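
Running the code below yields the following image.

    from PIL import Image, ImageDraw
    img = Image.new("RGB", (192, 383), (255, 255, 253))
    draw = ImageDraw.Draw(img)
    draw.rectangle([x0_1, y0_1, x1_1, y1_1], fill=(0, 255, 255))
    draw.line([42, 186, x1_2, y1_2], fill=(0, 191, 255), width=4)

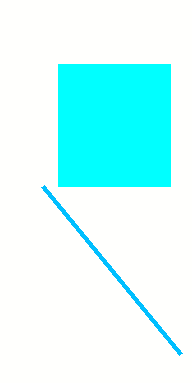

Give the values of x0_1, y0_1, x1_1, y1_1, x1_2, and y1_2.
x0_1 = 58
y0_1 = 64
x1_1 = 170
y1_1 = 186
x1_2 = 180
y1_2 = 354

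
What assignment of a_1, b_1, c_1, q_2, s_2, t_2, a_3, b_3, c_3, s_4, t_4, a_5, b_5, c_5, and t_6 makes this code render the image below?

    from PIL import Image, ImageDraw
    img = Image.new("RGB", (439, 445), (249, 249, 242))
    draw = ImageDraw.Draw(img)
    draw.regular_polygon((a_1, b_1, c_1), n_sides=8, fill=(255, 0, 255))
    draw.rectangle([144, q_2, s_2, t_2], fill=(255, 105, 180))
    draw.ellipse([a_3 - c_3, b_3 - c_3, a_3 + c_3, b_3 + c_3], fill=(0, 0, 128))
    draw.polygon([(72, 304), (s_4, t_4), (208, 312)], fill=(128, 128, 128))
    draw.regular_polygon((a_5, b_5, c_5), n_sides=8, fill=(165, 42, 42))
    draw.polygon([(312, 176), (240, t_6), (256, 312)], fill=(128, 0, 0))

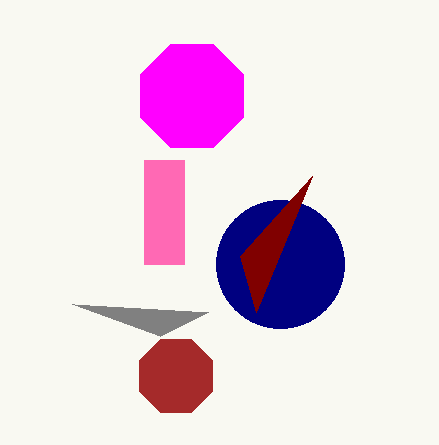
a_1 = 192
b_1 = 96
c_1 = 56
q_2 = 160
s_2 = 184
t_2 = 264
a_3 = 280
b_3 = 264
c_3 = 64
s_4 = 160
t_4 = 336
a_5 = 176
b_5 = 376
c_5 = 40
t_6 = 256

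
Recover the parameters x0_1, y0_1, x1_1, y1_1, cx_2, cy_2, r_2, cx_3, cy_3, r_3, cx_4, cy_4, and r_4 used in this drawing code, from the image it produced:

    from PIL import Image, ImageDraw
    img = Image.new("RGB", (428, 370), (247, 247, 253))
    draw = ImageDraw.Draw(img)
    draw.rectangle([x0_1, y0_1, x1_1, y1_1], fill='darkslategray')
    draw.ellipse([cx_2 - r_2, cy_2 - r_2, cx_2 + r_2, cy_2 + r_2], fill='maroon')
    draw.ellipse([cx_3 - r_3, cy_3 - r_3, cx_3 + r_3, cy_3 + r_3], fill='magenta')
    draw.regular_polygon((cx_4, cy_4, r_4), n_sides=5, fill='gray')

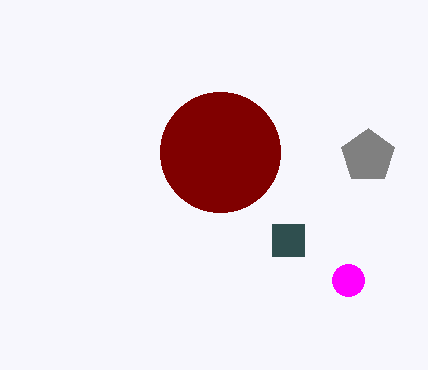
x0_1 = 272; y0_1 = 224; x1_1 = 304; y1_1 = 256; cx_2 = 220; cy_2 = 152; r_2 = 60; cx_3 = 348; cy_3 = 280; r_3 = 16; cx_4 = 368; cy_4 = 156; r_4 = 28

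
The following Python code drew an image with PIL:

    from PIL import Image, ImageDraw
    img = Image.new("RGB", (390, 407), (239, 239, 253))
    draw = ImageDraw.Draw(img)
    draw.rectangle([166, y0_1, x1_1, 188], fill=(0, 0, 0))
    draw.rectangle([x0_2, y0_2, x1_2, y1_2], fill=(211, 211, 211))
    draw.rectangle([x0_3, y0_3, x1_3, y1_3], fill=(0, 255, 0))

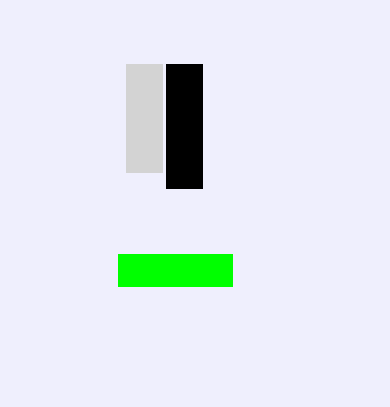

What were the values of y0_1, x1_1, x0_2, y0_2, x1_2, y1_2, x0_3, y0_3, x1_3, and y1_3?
y0_1 = 64; x1_1 = 202; x0_2 = 126; y0_2 = 64; x1_2 = 162; y1_2 = 172; x0_3 = 118; y0_3 = 254; x1_3 = 232; y1_3 = 286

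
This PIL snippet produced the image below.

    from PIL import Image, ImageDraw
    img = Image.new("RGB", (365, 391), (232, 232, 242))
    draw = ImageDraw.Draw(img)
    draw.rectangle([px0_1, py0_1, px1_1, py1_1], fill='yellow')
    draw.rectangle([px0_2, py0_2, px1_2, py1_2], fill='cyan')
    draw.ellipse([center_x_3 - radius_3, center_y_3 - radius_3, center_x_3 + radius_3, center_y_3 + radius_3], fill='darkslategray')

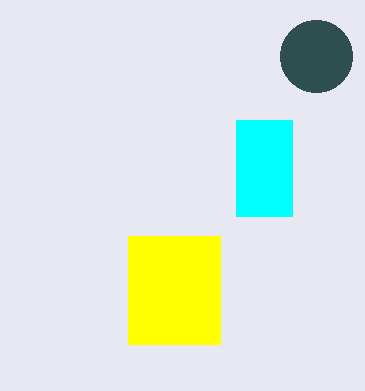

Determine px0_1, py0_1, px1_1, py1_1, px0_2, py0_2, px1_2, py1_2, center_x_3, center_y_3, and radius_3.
px0_1 = 128; py0_1 = 236; px1_1 = 220; py1_1 = 344; px0_2 = 236; py0_2 = 120; px1_2 = 292; py1_2 = 216; center_x_3 = 316; center_y_3 = 56; radius_3 = 36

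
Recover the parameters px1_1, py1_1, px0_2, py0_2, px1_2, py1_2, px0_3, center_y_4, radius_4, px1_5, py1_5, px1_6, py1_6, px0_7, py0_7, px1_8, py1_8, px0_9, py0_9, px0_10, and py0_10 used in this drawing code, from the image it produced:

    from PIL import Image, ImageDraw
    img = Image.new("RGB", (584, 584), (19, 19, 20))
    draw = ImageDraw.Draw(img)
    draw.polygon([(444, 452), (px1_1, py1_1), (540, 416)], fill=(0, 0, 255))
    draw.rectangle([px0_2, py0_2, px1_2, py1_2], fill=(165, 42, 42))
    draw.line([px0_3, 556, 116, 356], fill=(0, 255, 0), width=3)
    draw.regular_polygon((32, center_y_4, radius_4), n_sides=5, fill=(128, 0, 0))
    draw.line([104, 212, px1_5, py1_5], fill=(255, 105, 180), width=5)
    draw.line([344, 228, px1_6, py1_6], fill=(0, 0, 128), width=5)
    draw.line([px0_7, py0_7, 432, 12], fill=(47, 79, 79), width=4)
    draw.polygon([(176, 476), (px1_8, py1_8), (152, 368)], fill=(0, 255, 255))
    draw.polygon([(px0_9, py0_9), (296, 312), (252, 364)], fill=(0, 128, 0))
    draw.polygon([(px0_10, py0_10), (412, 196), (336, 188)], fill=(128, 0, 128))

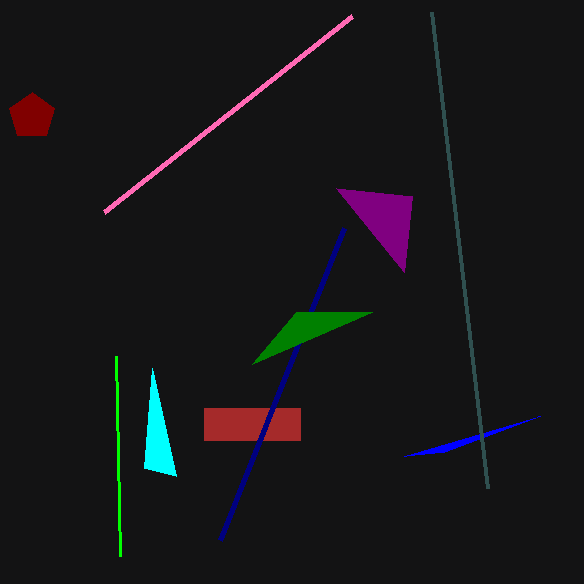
px1_1 = 404, py1_1 = 456, px0_2 = 204, py0_2 = 408, px1_2 = 300, py1_2 = 440, px0_3 = 120, center_y_4 = 116, radius_4 = 24, px1_5 = 352, py1_5 = 16, px1_6 = 220, py1_6 = 540, px0_7 = 488, py0_7 = 488, px1_8 = 144, py1_8 = 468, px0_9 = 372, py0_9 = 312, px0_10 = 404, py0_10 = 272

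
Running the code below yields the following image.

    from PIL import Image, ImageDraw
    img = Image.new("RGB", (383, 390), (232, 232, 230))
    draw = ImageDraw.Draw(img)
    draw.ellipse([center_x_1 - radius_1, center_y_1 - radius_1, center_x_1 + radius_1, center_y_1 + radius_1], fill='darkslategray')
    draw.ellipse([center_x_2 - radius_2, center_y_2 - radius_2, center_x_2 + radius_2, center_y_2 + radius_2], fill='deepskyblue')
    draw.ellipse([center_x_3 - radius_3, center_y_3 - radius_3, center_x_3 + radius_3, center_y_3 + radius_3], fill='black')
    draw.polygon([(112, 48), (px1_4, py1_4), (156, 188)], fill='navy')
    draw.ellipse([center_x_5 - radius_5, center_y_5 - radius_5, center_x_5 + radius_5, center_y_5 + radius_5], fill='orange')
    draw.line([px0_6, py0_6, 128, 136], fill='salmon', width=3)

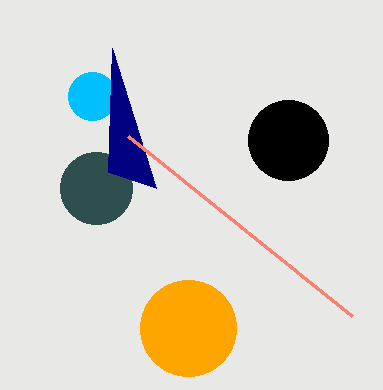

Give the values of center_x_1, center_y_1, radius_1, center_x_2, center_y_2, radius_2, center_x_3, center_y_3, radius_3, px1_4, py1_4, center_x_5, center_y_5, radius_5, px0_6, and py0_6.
center_x_1 = 96; center_y_1 = 188; radius_1 = 36; center_x_2 = 92; center_y_2 = 96; radius_2 = 24; center_x_3 = 288; center_y_3 = 140; radius_3 = 40; px1_4 = 108; py1_4 = 172; center_x_5 = 188; center_y_5 = 328; radius_5 = 48; px0_6 = 352; py0_6 = 316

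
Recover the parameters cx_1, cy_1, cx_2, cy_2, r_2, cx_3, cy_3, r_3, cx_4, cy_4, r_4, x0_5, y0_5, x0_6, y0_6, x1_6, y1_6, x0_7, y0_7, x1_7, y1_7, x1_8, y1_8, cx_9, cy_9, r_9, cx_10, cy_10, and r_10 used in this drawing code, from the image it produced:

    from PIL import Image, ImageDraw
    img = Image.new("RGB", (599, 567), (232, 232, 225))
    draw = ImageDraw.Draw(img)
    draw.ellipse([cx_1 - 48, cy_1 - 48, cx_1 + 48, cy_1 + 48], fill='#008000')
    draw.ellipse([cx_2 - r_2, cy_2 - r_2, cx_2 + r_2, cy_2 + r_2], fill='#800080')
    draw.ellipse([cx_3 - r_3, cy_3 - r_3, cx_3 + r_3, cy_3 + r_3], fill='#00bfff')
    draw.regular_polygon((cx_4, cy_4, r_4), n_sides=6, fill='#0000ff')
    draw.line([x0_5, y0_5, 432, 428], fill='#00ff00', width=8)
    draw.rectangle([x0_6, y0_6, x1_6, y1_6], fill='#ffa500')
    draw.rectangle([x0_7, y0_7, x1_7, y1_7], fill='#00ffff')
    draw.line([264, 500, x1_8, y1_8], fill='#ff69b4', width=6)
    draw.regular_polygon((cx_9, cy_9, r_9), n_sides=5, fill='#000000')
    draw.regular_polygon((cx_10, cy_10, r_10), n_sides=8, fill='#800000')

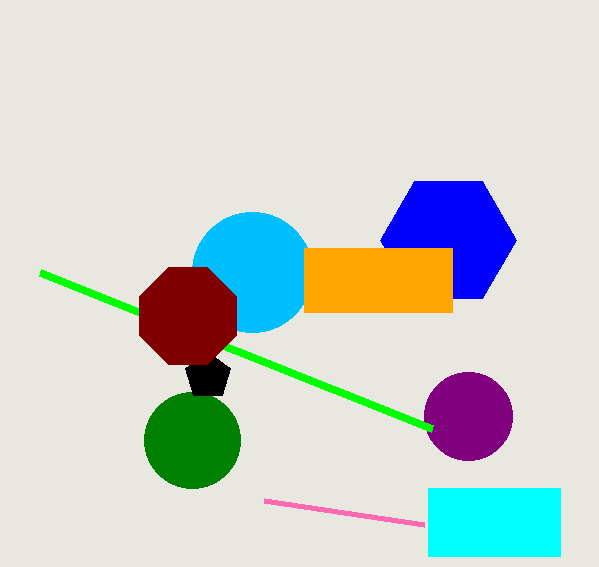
cx_1 = 192; cy_1 = 440; cx_2 = 468; cy_2 = 416; r_2 = 44; cx_3 = 252; cy_3 = 272; r_3 = 60; cx_4 = 448; cy_4 = 240; r_4 = 68; x0_5 = 40; y0_5 = 272; x0_6 = 304; y0_6 = 248; x1_6 = 452; y1_6 = 312; x0_7 = 428; y0_7 = 488; x1_7 = 560; y1_7 = 556; x1_8 = 424; y1_8 = 524; cx_9 = 208; cy_9 = 376; r_9 = 24; cx_10 = 188; cy_10 = 316; r_10 = 52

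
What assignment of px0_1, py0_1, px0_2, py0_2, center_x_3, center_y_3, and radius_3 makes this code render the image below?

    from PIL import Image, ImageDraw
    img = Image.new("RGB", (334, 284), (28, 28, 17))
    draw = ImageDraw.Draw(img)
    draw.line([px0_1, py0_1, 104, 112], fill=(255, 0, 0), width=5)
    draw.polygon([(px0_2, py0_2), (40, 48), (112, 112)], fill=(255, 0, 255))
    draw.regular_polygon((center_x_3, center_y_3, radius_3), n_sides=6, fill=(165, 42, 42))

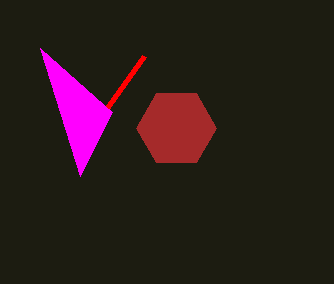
px0_1 = 144; py0_1 = 56; px0_2 = 80; py0_2 = 176; center_x_3 = 176; center_y_3 = 128; radius_3 = 40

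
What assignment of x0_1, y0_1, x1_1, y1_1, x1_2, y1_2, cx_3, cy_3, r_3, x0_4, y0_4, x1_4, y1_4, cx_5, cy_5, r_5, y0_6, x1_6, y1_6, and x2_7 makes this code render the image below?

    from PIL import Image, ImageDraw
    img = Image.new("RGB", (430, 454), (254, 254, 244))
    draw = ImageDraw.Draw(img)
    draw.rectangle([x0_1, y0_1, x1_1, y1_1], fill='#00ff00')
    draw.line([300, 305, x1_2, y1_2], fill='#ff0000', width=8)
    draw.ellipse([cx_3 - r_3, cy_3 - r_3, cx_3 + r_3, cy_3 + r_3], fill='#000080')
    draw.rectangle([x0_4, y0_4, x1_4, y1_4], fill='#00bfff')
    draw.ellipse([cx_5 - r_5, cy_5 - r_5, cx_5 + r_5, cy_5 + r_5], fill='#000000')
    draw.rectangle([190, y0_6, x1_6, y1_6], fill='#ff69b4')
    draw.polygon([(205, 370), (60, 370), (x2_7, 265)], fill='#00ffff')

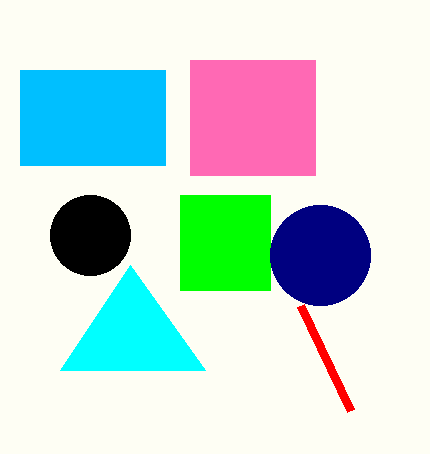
x0_1 = 180
y0_1 = 195
x1_1 = 270
y1_1 = 290
x1_2 = 350
y1_2 = 410
cx_3 = 320
cy_3 = 255
r_3 = 50
x0_4 = 20
y0_4 = 70
x1_4 = 165
y1_4 = 165
cx_5 = 90
cy_5 = 235
r_5 = 40
y0_6 = 60
x1_6 = 315
y1_6 = 175
x2_7 = 130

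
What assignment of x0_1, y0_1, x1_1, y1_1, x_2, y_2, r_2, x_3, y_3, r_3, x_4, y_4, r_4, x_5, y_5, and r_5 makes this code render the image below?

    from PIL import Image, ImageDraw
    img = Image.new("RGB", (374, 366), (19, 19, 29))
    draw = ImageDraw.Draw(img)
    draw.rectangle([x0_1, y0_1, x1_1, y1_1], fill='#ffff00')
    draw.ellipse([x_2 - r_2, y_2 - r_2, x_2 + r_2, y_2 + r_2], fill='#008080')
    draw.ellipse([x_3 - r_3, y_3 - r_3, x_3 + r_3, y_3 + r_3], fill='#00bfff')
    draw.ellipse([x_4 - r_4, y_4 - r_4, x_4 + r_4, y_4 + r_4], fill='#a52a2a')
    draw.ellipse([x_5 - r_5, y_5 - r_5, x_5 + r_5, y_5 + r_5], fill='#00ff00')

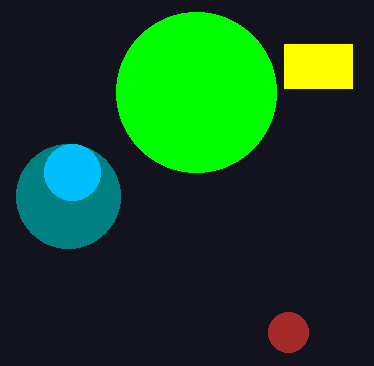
x0_1 = 284, y0_1 = 44, x1_1 = 352, y1_1 = 88, x_2 = 68, y_2 = 196, r_2 = 52, x_3 = 72, y_3 = 172, r_3 = 28, x_4 = 288, y_4 = 332, r_4 = 20, x_5 = 196, y_5 = 92, r_5 = 80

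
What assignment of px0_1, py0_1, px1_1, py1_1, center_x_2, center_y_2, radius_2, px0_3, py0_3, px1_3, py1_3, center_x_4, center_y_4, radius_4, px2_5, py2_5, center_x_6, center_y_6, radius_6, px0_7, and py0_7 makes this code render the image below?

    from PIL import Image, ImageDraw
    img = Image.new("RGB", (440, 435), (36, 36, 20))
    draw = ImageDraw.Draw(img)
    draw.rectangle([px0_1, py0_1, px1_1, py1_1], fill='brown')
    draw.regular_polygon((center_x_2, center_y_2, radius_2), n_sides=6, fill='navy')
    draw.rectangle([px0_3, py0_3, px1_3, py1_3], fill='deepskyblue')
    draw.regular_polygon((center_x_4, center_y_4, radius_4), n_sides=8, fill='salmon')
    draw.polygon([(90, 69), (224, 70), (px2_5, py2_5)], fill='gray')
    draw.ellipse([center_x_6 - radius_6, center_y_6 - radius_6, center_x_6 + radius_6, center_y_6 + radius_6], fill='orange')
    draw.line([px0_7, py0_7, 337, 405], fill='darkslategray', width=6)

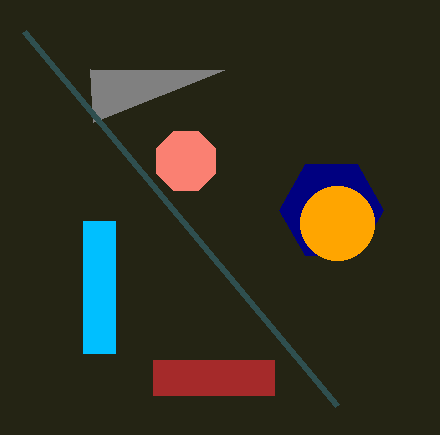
px0_1 = 153, py0_1 = 360, px1_1 = 274, py1_1 = 395, center_x_2 = 331, center_y_2 = 210, radius_2 = 52, px0_3 = 83, py0_3 = 221, px1_3 = 115, py1_3 = 353, center_x_4 = 186, center_y_4 = 161, radius_4 = 32, px2_5 = 93, py2_5 = 122, center_x_6 = 337, center_y_6 = 223, radius_6 = 37, px0_7 = 24, py0_7 = 31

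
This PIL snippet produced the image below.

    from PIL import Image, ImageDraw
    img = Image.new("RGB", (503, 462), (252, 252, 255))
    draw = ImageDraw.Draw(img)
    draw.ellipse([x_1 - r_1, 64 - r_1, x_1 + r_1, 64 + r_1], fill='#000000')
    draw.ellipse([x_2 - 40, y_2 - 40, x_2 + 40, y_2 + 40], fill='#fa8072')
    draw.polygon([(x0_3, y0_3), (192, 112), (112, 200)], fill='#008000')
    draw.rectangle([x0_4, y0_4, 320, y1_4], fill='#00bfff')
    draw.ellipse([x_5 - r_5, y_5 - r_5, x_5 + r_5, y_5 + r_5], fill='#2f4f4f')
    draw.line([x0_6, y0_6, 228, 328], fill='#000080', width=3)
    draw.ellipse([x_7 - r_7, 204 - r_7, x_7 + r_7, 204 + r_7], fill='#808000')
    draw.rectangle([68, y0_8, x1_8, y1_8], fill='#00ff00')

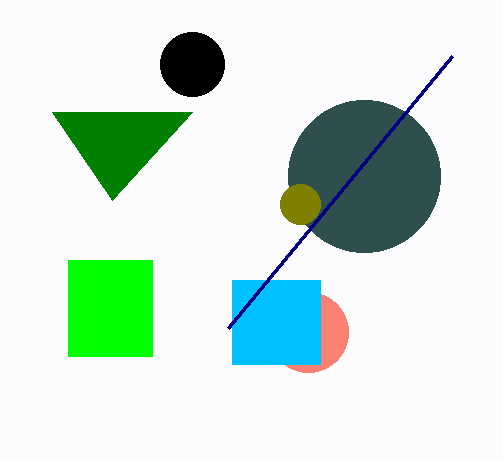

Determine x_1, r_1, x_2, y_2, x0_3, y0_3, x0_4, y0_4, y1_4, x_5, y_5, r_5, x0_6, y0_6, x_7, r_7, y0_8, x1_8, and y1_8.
x_1 = 192, r_1 = 32, x_2 = 308, y_2 = 332, x0_3 = 52, y0_3 = 112, x0_4 = 232, y0_4 = 280, y1_4 = 364, x_5 = 364, y_5 = 176, r_5 = 76, x0_6 = 452, y0_6 = 56, x_7 = 300, r_7 = 20, y0_8 = 260, x1_8 = 152, y1_8 = 356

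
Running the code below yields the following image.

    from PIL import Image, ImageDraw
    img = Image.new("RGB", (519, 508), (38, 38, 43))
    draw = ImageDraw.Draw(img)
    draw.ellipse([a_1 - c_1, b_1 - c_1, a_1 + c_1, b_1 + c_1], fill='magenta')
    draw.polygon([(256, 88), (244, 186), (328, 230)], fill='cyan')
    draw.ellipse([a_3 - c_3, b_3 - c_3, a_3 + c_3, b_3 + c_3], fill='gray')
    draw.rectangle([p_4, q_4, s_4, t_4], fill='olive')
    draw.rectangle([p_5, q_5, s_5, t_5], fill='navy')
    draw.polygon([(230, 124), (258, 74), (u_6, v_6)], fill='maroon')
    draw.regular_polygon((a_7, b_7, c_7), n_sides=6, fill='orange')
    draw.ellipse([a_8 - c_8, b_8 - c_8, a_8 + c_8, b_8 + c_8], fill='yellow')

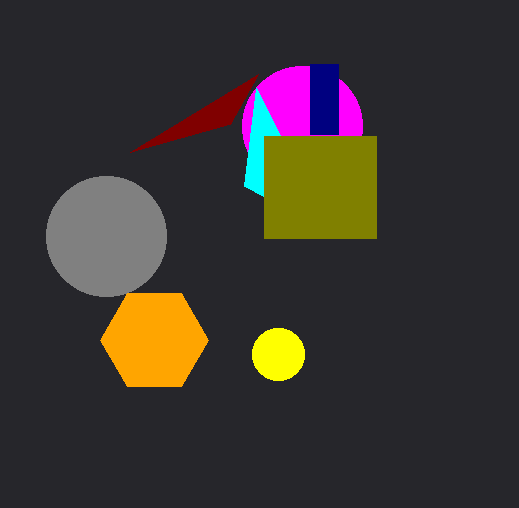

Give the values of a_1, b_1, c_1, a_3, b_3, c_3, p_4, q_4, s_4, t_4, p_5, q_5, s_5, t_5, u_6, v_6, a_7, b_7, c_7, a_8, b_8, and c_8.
a_1 = 302; b_1 = 126; c_1 = 60; a_3 = 106; b_3 = 236; c_3 = 60; p_4 = 264; q_4 = 136; s_4 = 376; t_4 = 238; p_5 = 310; q_5 = 64; s_5 = 338; t_5 = 134; u_6 = 130; v_6 = 152; a_7 = 154; b_7 = 340; c_7 = 54; a_8 = 278; b_8 = 354; c_8 = 26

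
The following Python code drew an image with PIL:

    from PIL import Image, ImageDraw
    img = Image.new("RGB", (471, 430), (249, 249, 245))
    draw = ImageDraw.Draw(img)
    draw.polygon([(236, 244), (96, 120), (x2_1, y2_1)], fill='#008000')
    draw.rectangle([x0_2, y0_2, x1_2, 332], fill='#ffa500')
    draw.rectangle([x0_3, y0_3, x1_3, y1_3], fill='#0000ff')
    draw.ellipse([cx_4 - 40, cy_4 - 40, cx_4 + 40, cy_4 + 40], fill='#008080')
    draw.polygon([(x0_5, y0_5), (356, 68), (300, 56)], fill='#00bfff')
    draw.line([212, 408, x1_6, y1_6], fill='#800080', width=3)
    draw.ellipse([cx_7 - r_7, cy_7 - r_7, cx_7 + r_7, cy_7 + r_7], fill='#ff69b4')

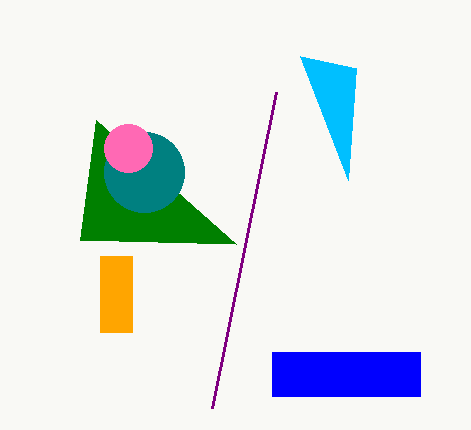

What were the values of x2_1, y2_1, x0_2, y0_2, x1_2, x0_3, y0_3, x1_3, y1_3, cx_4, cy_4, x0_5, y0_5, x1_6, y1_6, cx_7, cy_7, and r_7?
x2_1 = 80
y2_1 = 240
x0_2 = 100
y0_2 = 256
x1_2 = 132
x0_3 = 272
y0_3 = 352
x1_3 = 420
y1_3 = 396
cx_4 = 144
cy_4 = 172
x0_5 = 348
y0_5 = 180
x1_6 = 276
y1_6 = 92
cx_7 = 128
cy_7 = 148
r_7 = 24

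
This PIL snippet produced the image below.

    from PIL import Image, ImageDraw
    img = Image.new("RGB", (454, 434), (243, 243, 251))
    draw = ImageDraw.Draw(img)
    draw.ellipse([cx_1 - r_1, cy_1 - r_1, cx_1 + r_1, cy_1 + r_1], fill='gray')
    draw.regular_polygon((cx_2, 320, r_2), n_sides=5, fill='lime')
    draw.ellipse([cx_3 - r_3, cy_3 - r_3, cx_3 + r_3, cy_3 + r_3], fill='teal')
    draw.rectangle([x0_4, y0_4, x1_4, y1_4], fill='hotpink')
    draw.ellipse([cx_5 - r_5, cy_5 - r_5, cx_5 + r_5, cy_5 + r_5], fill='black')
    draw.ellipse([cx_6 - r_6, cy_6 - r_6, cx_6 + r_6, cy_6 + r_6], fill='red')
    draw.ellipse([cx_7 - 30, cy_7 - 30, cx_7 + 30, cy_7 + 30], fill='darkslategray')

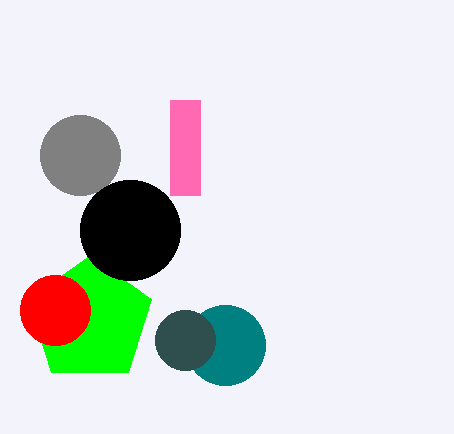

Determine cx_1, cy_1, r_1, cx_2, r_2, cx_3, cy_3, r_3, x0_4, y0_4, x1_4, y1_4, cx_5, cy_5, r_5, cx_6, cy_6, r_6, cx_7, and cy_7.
cx_1 = 80; cy_1 = 155; r_1 = 40; cx_2 = 90; r_2 = 65; cx_3 = 225; cy_3 = 345; r_3 = 40; x0_4 = 170; y0_4 = 100; x1_4 = 200; y1_4 = 195; cx_5 = 130; cy_5 = 230; r_5 = 50; cx_6 = 55; cy_6 = 310; r_6 = 35; cx_7 = 185; cy_7 = 340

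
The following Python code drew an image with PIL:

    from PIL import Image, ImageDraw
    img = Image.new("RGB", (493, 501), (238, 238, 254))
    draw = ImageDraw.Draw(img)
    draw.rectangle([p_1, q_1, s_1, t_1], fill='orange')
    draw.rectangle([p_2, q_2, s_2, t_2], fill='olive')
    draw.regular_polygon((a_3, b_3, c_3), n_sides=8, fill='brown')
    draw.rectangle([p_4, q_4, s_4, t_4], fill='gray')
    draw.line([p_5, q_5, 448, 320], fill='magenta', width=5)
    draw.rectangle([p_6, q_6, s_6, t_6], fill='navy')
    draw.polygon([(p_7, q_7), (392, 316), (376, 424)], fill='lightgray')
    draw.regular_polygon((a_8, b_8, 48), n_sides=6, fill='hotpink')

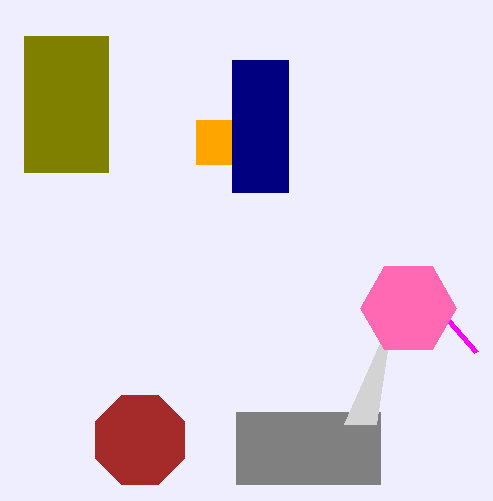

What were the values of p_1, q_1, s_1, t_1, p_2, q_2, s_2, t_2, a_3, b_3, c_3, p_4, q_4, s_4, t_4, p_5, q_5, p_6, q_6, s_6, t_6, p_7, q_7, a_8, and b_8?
p_1 = 196
q_1 = 120
s_1 = 232
t_1 = 164
p_2 = 24
q_2 = 36
s_2 = 108
t_2 = 172
a_3 = 140
b_3 = 440
c_3 = 48
p_4 = 236
q_4 = 412
s_4 = 380
t_4 = 484
p_5 = 476
q_5 = 352
p_6 = 232
q_6 = 60
s_6 = 288
t_6 = 192
p_7 = 344
q_7 = 424
a_8 = 408
b_8 = 308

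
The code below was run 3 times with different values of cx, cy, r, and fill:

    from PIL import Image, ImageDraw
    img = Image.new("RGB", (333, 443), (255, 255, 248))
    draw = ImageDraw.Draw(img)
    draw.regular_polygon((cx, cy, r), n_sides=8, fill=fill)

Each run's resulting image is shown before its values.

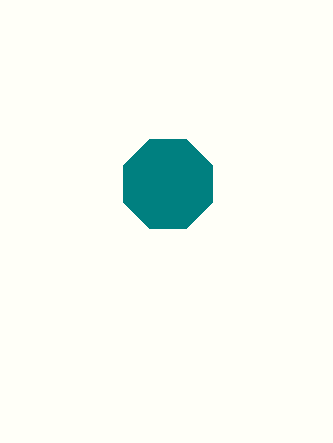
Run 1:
cx = 168
cy = 184
r = 48
fill = 'teal'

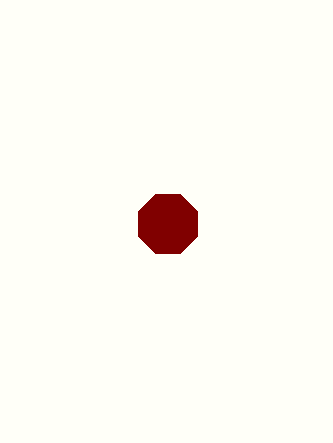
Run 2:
cx = 168, cy = 224, r = 32, fill = 'maroon'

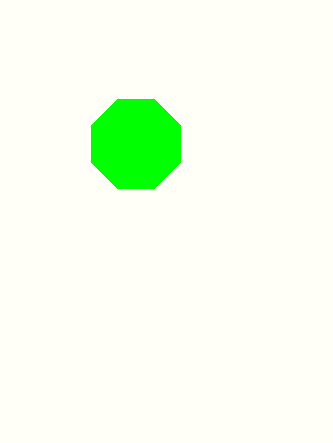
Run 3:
cx = 136; cy = 144; r = 48; fill = 'lime'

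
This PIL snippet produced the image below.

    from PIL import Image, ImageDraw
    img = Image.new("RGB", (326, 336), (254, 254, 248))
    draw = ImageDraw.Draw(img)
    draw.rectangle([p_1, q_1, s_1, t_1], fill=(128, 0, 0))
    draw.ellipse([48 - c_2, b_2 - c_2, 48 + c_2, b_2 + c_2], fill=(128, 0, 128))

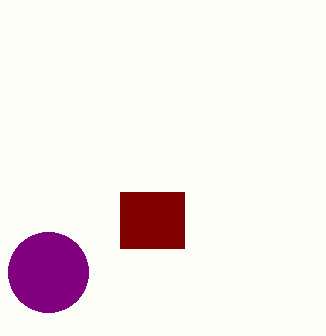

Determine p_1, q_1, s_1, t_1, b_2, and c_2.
p_1 = 120
q_1 = 192
s_1 = 184
t_1 = 248
b_2 = 272
c_2 = 40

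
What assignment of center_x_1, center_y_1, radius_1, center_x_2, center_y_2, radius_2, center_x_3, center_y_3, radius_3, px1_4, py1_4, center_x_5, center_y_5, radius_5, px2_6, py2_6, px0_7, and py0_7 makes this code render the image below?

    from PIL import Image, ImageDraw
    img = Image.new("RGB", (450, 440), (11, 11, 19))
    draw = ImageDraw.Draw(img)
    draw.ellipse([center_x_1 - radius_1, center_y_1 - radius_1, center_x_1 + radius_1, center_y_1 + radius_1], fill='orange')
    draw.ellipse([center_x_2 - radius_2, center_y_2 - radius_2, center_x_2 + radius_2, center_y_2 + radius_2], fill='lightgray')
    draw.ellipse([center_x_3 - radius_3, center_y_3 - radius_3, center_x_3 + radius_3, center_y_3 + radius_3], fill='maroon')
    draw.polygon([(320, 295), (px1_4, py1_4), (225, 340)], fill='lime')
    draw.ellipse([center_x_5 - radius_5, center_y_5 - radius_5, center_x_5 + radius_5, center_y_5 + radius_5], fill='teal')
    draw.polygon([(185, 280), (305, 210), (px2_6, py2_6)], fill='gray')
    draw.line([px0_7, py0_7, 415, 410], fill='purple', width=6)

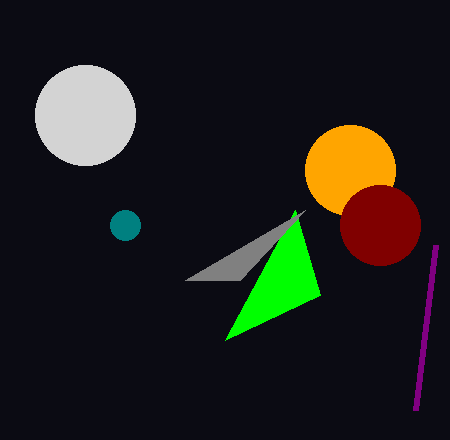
center_x_1 = 350
center_y_1 = 170
radius_1 = 45
center_x_2 = 85
center_y_2 = 115
radius_2 = 50
center_x_3 = 380
center_y_3 = 225
radius_3 = 40
px1_4 = 295
py1_4 = 210
center_x_5 = 125
center_y_5 = 225
radius_5 = 15
px2_6 = 240
py2_6 = 280
px0_7 = 435
py0_7 = 245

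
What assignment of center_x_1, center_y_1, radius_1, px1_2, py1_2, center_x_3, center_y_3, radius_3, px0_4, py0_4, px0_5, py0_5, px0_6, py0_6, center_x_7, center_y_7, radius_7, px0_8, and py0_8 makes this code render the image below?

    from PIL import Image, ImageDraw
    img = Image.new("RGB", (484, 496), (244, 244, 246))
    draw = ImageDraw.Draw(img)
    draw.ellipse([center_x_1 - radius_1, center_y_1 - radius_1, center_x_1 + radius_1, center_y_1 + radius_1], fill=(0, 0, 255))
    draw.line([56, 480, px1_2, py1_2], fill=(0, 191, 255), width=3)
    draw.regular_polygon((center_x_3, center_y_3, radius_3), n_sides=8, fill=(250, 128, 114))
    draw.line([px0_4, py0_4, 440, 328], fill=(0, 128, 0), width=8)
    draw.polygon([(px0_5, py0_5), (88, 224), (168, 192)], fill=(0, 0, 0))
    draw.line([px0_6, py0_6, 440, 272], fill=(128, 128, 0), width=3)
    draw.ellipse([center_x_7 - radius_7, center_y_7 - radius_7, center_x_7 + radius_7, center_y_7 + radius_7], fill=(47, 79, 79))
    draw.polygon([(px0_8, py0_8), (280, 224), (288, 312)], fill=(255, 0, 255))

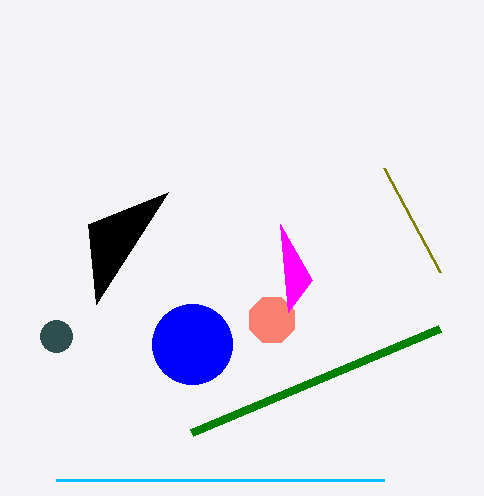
center_x_1 = 192, center_y_1 = 344, radius_1 = 40, px1_2 = 384, py1_2 = 480, center_x_3 = 272, center_y_3 = 320, radius_3 = 24, px0_4 = 192, py0_4 = 432, px0_5 = 96, py0_5 = 304, px0_6 = 384, py0_6 = 168, center_x_7 = 56, center_y_7 = 336, radius_7 = 16, px0_8 = 312, py0_8 = 280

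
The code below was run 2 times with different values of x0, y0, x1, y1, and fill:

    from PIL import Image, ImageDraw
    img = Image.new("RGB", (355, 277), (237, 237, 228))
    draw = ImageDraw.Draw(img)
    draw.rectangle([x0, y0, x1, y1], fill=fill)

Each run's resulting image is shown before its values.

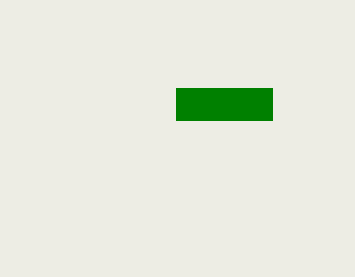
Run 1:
x0 = 176; y0 = 88; x1 = 272; y1 = 120; fill = 'green'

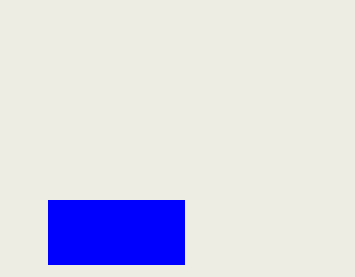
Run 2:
x0 = 48
y0 = 200
x1 = 184
y1 = 264
fill = 'blue'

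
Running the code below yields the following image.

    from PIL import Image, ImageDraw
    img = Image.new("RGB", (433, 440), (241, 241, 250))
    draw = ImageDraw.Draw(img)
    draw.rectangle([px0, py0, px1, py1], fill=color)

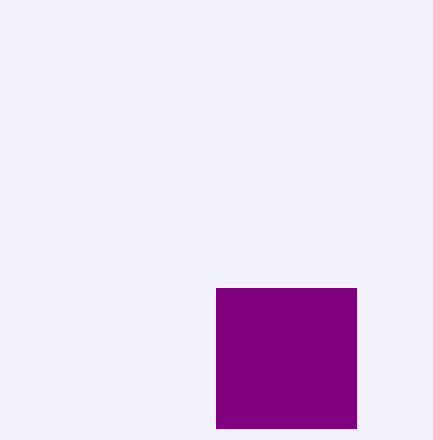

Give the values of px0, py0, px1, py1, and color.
px0 = 216; py0 = 288; px1 = 356; py1 = 428; color = 'purple'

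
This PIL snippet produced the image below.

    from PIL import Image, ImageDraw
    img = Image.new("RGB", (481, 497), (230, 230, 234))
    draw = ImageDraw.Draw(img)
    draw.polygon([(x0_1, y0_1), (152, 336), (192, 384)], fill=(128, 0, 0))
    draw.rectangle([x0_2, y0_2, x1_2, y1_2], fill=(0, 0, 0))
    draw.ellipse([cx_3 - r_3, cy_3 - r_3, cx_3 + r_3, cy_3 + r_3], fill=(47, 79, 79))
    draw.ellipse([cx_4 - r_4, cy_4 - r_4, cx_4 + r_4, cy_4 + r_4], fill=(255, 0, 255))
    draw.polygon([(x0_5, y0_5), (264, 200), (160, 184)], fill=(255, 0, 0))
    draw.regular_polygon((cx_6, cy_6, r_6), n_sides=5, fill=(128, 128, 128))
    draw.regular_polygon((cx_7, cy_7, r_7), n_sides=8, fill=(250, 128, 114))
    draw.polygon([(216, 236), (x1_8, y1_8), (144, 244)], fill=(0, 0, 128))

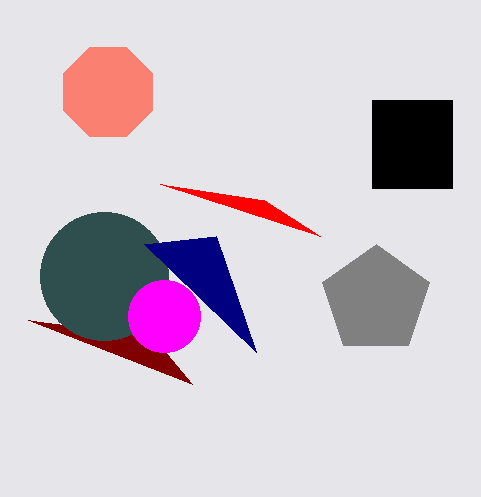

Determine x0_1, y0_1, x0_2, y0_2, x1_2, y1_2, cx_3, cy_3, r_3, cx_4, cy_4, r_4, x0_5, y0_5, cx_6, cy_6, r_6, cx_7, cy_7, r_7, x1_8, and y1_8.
x0_1 = 28, y0_1 = 320, x0_2 = 372, y0_2 = 100, x1_2 = 452, y1_2 = 188, cx_3 = 104, cy_3 = 276, r_3 = 64, cx_4 = 164, cy_4 = 316, r_4 = 36, x0_5 = 320, y0_5 = 236, cx_6 = 376, cy_6 = 300, r_6 = 56, cx_7 = 108, cy_7 = 92, r_7 = 48, x1_8 = 256, y1_8 = 352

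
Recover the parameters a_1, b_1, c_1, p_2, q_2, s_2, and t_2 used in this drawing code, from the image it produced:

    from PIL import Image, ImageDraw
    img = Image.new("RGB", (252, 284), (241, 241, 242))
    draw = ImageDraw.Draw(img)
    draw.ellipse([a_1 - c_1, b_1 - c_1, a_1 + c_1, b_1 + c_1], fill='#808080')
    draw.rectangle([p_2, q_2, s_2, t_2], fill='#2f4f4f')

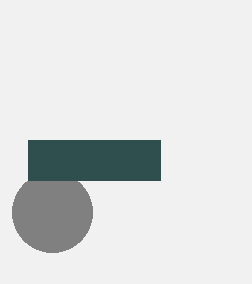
a_1 = 52, b_1 = 212, c_1 = 40, p_2 = 28, q_2 = 140, s_2 = 160, t_2 = 180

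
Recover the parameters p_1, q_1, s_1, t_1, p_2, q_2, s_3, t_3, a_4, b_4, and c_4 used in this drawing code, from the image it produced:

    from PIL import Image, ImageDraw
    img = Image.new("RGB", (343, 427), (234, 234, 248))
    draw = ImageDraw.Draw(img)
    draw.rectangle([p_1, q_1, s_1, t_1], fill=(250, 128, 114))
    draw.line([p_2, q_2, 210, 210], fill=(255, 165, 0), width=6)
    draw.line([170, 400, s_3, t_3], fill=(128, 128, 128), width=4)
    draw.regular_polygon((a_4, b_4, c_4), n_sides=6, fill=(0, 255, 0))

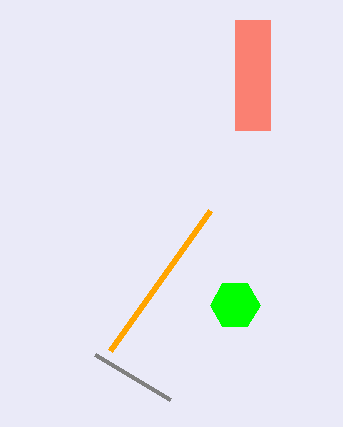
p_1 = 235; q_1 = 20; s_1 = 270; t_1 = 130; p_2 = 110; q_2 = 350; s_3 = 95; t_3 = 355; a_4 = 235; b_4 = 305; c_4 = 25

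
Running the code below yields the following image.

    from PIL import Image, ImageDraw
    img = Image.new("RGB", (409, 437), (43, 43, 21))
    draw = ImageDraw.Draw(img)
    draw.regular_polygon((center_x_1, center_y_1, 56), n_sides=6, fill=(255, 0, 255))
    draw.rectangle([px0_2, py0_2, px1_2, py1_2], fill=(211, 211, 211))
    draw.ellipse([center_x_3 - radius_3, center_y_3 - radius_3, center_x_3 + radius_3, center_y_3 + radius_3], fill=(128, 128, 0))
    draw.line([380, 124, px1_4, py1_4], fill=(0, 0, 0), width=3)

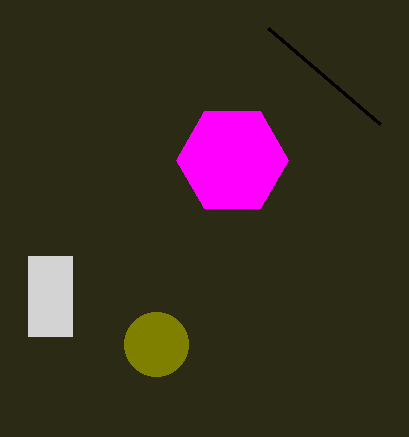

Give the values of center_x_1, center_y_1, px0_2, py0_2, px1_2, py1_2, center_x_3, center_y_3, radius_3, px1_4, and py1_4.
center_x_1 = 232; center_y_1 = 160; px0_2 = 28; py0_2 = 256; px1_2 = 72; py1_2 = 336; center_x_3 = 156; center_y_3 = 344; radius_3 = 32; px1_4 = 268; py1_4 = 28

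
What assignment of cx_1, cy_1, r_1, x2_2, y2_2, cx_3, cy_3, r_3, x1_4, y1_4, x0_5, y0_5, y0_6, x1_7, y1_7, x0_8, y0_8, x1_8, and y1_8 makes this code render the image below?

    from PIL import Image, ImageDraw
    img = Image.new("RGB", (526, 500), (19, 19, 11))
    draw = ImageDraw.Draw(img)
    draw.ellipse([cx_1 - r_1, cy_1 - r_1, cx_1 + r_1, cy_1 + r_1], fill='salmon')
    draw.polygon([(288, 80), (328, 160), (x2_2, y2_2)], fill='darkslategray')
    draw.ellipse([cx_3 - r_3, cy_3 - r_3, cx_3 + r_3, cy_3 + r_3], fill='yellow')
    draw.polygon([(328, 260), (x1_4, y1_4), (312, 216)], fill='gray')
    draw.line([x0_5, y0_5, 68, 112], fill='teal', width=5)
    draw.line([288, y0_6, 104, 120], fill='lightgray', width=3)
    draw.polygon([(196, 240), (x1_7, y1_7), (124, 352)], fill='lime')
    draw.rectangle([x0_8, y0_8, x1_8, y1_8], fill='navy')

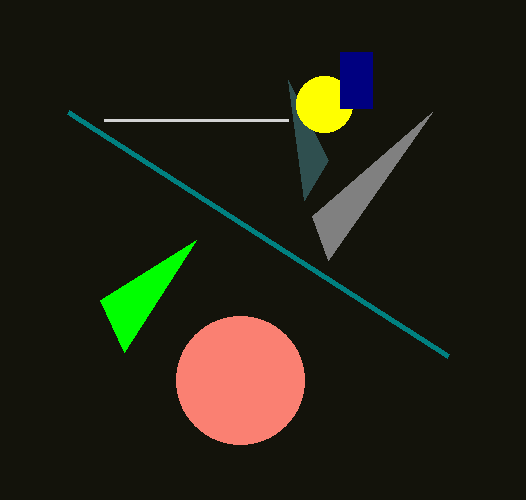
cx_1 = 240
cy_1 = 380
r_1 = 64
x2_2 = 304
y2_2 = 200
cx_3 = 324
cy_3 = 104
r_3 = 28
x1_4 = 432
y1_4 = 112
x0_5 = 448
y0_5 = 356
y0_6 = 120
x1_7 = 100
y1_7 = 300
x0_8 = 340
y0_8 = 52
x1_8 = 372
y1_8 = 108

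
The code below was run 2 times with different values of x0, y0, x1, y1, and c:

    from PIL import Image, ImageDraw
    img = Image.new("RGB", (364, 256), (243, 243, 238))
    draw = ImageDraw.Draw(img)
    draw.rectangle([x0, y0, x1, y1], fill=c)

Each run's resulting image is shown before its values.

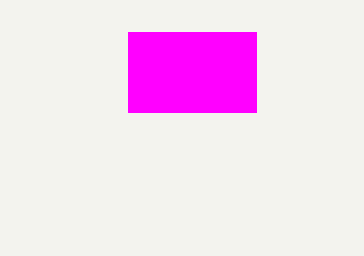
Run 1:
x0 = 128
y0 = 32
x1 = 256
y1 = 112
c = 'magenta'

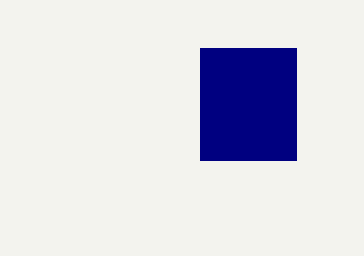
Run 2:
x0 = 200
y0 = 48
x1 = 296
y1 = 160
c = 'navy'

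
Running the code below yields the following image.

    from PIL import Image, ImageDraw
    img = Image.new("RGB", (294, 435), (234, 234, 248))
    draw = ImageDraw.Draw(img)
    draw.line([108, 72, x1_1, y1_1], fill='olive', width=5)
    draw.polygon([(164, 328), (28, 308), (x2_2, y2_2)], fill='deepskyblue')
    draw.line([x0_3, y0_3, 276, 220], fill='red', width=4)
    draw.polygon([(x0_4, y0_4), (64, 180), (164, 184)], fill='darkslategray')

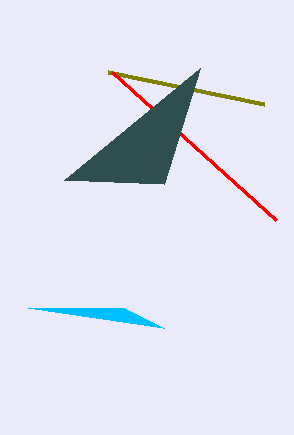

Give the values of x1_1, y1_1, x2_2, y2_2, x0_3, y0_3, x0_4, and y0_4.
x1_1 = 264, y1_1 = 104, x2_2 = 124, y2_2 = 308, x0_3 = 112, y0_3 = 72, x0_4 = 200, y0_4 = 68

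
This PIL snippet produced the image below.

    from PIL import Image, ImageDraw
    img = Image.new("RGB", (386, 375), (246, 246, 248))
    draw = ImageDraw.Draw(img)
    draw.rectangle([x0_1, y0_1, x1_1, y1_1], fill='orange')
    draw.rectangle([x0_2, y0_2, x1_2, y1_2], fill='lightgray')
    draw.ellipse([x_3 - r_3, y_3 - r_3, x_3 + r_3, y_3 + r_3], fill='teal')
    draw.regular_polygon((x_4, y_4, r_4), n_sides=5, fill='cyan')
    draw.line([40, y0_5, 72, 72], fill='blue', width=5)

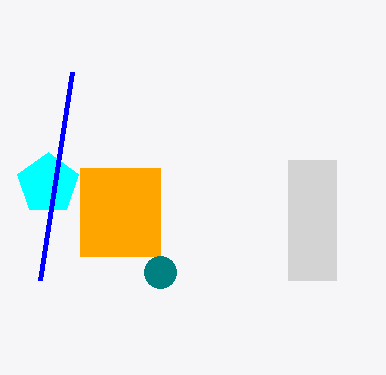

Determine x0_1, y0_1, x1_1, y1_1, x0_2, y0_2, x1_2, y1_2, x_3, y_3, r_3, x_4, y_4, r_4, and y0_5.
x0_1 = 80; y0_1 = 168; x1_1 = 160; y1_1 = 256; x0_2 = 288; y0_2 = 160; x1_2 = 336; y1_2 = 280; x_3 = 160; y_3 = 272; r_3 = 16; x_4 = 48; y_4 = 184; r_4 = 32; y0_5 = 280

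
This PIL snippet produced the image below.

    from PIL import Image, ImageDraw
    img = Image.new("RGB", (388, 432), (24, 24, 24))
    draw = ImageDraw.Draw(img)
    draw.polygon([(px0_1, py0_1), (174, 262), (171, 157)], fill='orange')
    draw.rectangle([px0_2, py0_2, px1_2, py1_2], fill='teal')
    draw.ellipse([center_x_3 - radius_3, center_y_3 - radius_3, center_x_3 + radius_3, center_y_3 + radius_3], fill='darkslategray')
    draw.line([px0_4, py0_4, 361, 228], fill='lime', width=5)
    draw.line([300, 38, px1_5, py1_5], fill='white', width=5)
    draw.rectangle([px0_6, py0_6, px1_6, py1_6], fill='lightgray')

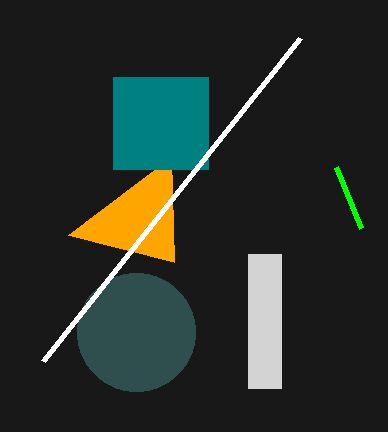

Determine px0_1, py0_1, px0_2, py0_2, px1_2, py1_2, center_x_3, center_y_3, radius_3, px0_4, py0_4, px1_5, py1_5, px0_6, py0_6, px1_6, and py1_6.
px0_1 = 68, py0_1 = 235, px0_2 = 113, py0_2 = 77, px1_2 = 208, py1_2 = 169, center_x_3 = 136, center_y_3 = 332, radius_3 = 59, px0_4 = 336, py0_4 = 167, px1_5 = 43, py1_5 = 361, px0_6 = 248, py0_6 = 254, px1_6 = 281, py1_6 = 388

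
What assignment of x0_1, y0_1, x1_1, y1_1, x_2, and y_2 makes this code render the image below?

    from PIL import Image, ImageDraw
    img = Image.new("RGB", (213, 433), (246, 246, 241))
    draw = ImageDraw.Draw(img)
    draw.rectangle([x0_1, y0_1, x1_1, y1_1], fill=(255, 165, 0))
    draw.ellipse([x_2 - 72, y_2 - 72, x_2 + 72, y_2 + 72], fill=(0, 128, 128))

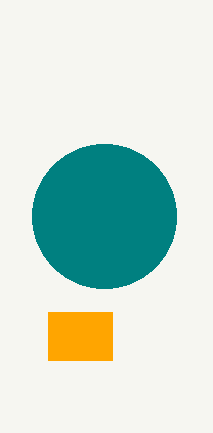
x0_1 = 48, y0_1 = 312, x1_1 = 112, y1_1 = 360, x_2 = 104, y_2 = 216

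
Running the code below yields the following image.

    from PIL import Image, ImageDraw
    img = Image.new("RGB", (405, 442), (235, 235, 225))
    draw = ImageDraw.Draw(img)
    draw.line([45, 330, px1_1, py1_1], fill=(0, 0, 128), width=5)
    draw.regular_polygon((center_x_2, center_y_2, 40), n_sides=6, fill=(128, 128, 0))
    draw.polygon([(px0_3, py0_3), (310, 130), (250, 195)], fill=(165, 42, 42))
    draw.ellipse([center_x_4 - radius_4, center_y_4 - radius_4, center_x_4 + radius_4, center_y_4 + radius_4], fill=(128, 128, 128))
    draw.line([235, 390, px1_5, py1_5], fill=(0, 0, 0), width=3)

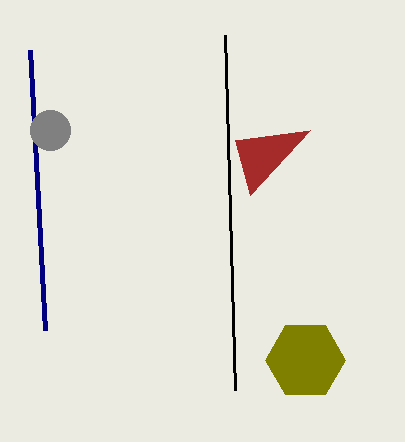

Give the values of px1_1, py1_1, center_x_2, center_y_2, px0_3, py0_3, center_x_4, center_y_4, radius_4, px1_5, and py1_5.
px1_1 = 30, py1_1 = 50, center_x_2 = 305, center_y_2 = 360, px0_3 = 235, py0_3 = 140, center_x_4 = 50, center_y_4 = 130, radius_4 = 20, px1_5 = 225, py1_5 = 35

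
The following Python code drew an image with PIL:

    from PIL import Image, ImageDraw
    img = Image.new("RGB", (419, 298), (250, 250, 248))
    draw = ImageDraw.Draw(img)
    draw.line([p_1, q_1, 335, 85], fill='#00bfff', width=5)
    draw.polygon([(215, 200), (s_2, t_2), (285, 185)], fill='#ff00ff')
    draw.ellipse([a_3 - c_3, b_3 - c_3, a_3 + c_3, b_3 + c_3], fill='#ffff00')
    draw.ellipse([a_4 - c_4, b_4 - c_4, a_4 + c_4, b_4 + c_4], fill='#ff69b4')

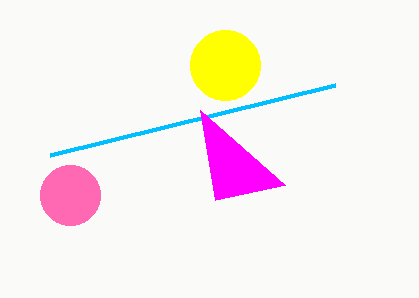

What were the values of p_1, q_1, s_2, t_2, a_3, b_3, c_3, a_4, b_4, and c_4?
p_1 = 50; q_1 = 155; s_2 = 200; t_2 = 110; a_3 = 225; b_3 = 65; c_3 = 35; a_4 = 70; b_4 = 195; c_4 = 30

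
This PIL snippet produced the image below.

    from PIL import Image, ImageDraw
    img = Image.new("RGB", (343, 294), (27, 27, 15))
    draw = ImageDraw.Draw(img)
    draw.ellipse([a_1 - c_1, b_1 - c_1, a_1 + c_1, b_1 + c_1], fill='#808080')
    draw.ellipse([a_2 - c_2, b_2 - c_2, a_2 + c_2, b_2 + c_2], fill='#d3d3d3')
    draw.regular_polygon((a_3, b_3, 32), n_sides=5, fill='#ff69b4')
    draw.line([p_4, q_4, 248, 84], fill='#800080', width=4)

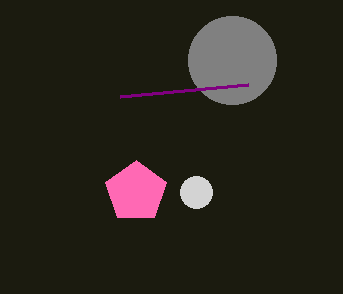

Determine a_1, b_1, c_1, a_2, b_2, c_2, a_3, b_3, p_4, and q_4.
a_1 = 232, b_1 = 60, c_1 = 44, a_2 = 196, b_2 = 192, c_2 = 16, a_3 = 136, b_3 = 192, p_4 = 120, q_4 = 96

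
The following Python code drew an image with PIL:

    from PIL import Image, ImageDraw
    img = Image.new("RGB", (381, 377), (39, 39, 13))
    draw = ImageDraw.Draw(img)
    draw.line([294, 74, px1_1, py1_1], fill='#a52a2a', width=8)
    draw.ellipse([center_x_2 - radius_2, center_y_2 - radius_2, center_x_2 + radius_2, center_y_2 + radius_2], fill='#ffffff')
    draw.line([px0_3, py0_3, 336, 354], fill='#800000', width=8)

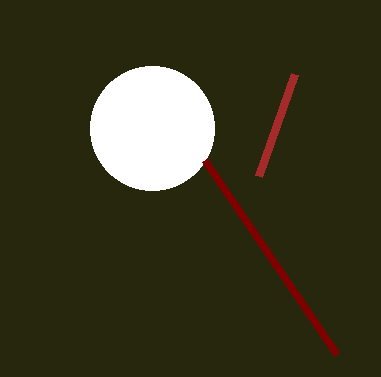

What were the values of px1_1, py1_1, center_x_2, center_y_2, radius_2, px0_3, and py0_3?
px1_1 = 258; py1_1 = 176; center_x_2 = 152; center_y_2 = 128; radius_2 = 62; px0_3 = 204; py0_3 = 160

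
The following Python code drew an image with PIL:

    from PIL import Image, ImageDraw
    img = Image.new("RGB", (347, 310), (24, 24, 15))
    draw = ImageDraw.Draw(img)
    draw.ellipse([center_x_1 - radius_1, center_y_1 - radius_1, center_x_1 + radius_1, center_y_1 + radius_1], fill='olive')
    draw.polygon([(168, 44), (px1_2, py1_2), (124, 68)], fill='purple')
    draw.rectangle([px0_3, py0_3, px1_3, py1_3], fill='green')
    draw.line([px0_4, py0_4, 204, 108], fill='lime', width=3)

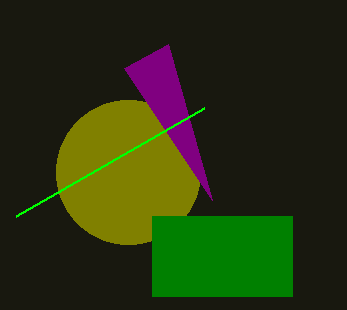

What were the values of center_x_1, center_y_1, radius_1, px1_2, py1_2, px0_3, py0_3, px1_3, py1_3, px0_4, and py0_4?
center_x_1 = 128
center_y_1 = 172
radius_1 = 72
px1_2 = 212
py1_2 = 200
px0_3 = 152
py0_3 = 216
px1_3 = 292
py1_3 = 296
px0_4 = 16
py0_4 = 216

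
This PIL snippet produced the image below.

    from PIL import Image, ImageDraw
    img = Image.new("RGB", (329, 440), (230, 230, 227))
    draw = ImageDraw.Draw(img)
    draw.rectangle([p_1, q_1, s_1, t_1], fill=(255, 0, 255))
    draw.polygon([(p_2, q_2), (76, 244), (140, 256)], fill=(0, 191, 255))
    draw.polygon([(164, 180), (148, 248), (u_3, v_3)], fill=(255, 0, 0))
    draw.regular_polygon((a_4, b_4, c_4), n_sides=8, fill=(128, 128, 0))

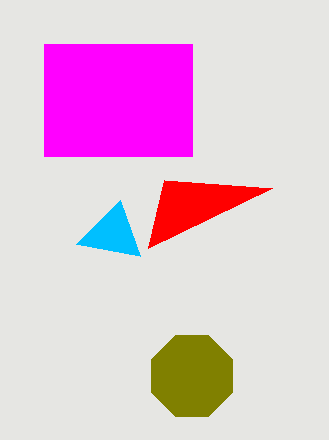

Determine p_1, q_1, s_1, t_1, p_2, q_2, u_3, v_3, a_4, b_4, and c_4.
p_1 = 44, q_1 = 44, s_1 = 192, t_1 = 156, p_2 = 120, q_2 = 200, u_3 = 272, v_3 = 188, a_4 = 192, b_4 = 376, c_4 = 44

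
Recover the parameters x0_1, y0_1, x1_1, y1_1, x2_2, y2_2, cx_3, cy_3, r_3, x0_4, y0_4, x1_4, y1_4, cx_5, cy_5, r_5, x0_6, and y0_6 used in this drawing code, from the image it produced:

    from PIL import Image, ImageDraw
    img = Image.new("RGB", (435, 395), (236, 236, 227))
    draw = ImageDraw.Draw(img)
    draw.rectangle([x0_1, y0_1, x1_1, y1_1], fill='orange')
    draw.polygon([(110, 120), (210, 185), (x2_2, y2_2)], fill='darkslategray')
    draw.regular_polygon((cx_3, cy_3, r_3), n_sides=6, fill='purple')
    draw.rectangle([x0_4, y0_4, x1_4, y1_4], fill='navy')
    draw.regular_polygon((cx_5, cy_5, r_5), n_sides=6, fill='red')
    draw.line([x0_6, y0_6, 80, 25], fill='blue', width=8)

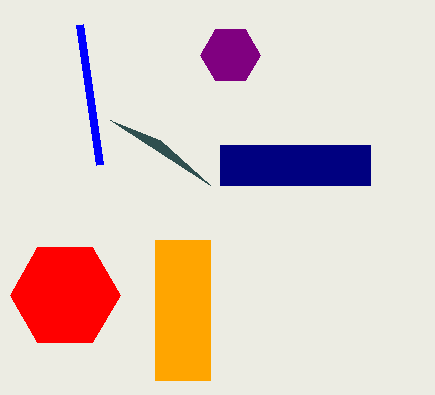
x0_1 = 155
y0_1 = 240
x1_1 = 210
y1_1 = 380
x2_2 = 160
y2_2 = 140
cx_3 = 230
cy_3 = 55
r_3 = 30
x0_4 = 220
y0_4 = 145
x1_4 = 370
y1_4 = 185
cx_5 = 65
cy_5 = 295
r_5 = 55
x0_6 = 100
y0_6 = 165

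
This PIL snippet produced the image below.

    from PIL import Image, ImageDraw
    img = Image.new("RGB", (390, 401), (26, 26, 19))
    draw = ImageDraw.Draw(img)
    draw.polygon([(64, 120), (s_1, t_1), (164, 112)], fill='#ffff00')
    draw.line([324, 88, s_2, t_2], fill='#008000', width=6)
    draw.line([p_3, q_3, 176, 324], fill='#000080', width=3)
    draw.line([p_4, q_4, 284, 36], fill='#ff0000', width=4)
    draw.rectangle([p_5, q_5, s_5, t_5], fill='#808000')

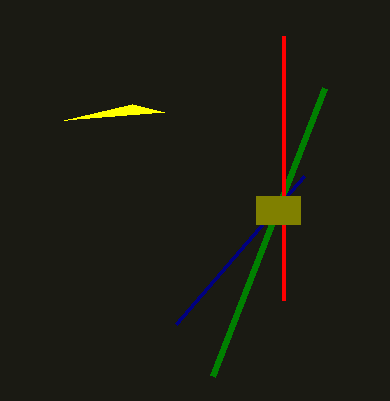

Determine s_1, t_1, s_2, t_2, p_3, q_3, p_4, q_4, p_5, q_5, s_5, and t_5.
s_1 = 132
t_1 = 104
s_2 = 212
t_2 = 376
p_3 = 304
q_3 = 176
p_4 = 284
q_4 = 300
p_5 = 256
q_5 = 196
s_5 = 300
t_5 = 224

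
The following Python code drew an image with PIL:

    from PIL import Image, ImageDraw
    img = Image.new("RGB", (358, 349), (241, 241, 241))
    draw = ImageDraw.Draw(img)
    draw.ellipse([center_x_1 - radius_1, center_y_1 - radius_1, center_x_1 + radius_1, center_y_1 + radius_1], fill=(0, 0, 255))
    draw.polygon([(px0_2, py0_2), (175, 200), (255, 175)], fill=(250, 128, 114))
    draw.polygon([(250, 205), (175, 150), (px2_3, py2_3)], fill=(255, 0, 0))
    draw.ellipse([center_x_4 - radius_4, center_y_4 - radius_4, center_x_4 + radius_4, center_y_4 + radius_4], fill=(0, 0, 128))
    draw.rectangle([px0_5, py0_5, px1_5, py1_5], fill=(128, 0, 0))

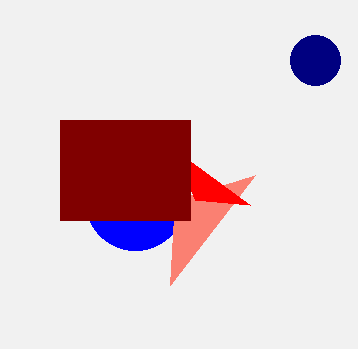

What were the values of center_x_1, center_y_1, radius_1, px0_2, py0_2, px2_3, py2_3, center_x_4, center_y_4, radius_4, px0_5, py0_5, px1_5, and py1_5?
center_x_1 = 135, center_y_1 = 200, radius_1 = 50, px0_2 = 170, py0_2 = 285, px2_3 = 195, py2_3 = 200, center_x_4 = 315, center_y_4 = 60, radius_4 = 25, px0_5 = 60, py0_5 = 120, px1_5 = 190, py1_5 = 220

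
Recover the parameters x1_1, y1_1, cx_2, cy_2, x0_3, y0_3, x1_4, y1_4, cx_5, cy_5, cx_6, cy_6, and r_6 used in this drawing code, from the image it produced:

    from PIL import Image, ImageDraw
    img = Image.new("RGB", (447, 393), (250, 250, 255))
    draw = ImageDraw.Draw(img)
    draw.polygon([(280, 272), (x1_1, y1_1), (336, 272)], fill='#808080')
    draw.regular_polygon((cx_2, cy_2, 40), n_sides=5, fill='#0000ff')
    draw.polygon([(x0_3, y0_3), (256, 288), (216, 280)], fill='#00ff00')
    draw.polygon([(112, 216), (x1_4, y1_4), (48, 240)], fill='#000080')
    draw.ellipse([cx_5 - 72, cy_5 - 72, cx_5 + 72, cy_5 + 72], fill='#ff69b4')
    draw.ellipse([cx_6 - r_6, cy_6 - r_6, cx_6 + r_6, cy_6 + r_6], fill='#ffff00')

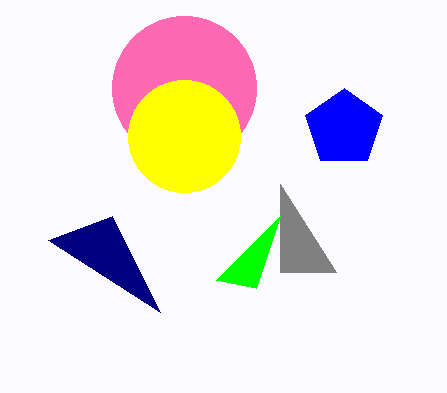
x1_1 = 280, y1_1 = 184, cx_2 = 344, cy_2 = 128, x0_3 = 280, y0_3 = 216, x1_4 = 160, y1_4 = 312, cx_5 = 184, cy_5 = 88, cx_6 = 184, cy_6 = 136, r_6 = 56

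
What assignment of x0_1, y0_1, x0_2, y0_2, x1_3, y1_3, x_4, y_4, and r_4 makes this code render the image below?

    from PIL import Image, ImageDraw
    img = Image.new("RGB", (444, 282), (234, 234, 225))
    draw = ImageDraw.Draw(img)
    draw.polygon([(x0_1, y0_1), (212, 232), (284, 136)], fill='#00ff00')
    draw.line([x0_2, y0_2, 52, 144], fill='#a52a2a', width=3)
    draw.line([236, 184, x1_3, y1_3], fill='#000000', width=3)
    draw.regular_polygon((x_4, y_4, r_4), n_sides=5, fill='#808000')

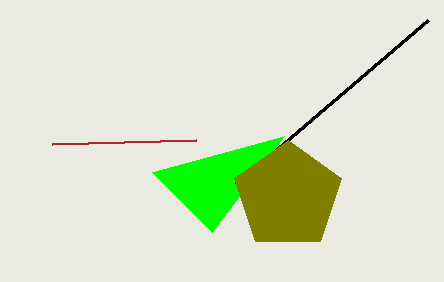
x0_1 = 152; y0_1 = 172; x0_2 = 196; y0_2 = 140; x1_3 = 428; y1_3 = 20; x_4 = 288; y_4 = 196; r_4 = 56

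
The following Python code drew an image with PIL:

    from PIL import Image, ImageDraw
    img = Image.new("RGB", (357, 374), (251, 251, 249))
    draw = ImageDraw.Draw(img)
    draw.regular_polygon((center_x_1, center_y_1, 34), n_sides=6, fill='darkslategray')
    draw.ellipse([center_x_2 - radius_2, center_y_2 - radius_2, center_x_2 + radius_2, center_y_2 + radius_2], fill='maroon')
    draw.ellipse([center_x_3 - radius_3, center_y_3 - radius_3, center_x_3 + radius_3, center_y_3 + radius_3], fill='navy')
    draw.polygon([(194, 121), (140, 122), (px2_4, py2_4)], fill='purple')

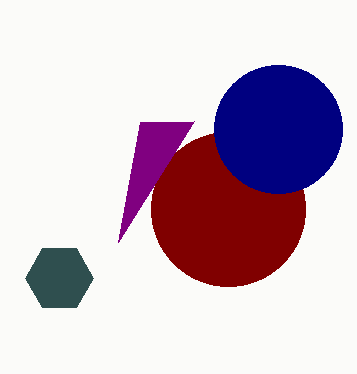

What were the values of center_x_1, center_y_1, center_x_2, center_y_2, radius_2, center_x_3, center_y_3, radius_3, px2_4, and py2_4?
center_x_1 = 59, center_y_1 = 278, center_x_2 = 228, center_y_2 = 209, radius_2 = 77, center_x_3 = 278, center_y_3 = 129, radius_3 = 64, px2_4 = 118, py2_4 = 242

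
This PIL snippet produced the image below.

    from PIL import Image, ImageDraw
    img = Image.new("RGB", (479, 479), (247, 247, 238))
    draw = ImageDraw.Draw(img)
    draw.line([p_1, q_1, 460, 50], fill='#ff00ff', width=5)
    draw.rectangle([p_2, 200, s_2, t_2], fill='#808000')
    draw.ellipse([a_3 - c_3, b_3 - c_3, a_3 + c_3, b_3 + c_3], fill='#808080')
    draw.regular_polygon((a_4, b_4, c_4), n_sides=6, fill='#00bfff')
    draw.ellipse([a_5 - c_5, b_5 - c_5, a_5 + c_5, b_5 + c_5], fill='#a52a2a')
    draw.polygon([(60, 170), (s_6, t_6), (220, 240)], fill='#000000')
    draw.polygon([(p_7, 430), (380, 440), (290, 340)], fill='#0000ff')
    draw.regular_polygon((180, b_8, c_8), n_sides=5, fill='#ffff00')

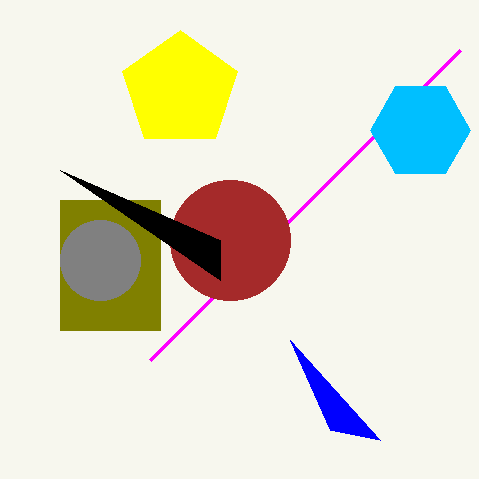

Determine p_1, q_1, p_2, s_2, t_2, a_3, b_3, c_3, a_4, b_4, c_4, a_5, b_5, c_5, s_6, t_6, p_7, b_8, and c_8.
p_1 = 150
q_1 = 360
p_2 = 60
s_2 = 160
t_2 = 330
a_3 = 100
b_3 = 260
c_3 = 40
a_4 = 420
b_4 = 130
c_4 = 50
a_5 = 230
b_5 = 240
c_5 = 60
s_6 = 220
t_6 = 280
p_7 = 330
b_8 = 90
c_8 = 60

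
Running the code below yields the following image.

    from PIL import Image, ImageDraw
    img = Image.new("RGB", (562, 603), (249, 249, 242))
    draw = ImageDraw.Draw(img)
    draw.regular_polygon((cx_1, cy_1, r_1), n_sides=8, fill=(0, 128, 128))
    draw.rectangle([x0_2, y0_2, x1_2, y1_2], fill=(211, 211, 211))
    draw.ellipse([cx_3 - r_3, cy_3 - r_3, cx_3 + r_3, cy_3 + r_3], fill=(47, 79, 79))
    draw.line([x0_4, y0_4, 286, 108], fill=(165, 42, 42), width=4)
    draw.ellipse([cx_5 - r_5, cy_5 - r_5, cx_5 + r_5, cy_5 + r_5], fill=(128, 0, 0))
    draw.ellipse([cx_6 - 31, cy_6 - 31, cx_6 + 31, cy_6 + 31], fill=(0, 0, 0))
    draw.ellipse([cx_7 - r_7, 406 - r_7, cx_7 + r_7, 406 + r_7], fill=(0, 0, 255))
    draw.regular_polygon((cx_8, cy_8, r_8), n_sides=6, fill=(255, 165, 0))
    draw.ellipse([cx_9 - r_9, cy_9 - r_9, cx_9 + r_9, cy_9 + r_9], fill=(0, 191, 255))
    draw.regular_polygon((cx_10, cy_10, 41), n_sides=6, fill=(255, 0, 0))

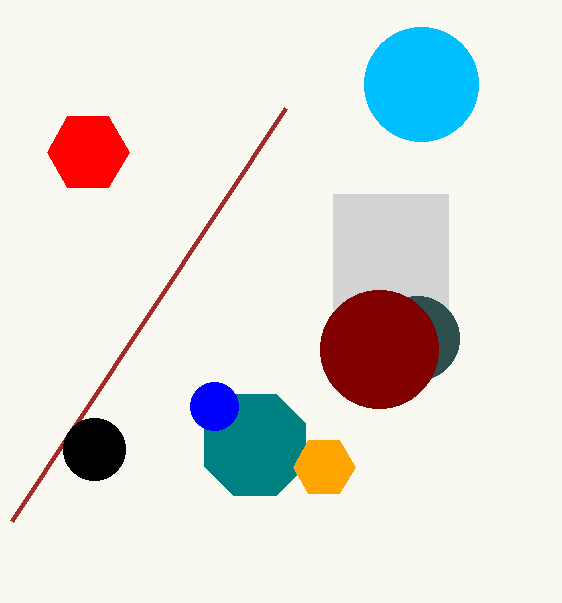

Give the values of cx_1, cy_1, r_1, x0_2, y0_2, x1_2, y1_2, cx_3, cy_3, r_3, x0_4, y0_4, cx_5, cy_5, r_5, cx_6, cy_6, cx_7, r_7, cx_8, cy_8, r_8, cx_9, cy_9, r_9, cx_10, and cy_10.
cx_1 = 255, cy_1 = 445, r_1 = 55, x0_2 = 333, y0_2 = 194, x1_2 = 448, y1_2 = 309, cx_3 = 417, cy_3 = 338, r_3 = 42, x0_4 = 12, y0_4 = 521, cx_5 = 379, cy_5 = 349, r_5 = 59, cx_6 = 94, cy_6 = 449, cx_7 = 214, r_7 = 24, cx_8 = 324, cy_8 = 467, r_8 = 31, cx_9 = 421, cy_9 = 84, r_9 = 57, cx_10 = 88, cy_10 = 152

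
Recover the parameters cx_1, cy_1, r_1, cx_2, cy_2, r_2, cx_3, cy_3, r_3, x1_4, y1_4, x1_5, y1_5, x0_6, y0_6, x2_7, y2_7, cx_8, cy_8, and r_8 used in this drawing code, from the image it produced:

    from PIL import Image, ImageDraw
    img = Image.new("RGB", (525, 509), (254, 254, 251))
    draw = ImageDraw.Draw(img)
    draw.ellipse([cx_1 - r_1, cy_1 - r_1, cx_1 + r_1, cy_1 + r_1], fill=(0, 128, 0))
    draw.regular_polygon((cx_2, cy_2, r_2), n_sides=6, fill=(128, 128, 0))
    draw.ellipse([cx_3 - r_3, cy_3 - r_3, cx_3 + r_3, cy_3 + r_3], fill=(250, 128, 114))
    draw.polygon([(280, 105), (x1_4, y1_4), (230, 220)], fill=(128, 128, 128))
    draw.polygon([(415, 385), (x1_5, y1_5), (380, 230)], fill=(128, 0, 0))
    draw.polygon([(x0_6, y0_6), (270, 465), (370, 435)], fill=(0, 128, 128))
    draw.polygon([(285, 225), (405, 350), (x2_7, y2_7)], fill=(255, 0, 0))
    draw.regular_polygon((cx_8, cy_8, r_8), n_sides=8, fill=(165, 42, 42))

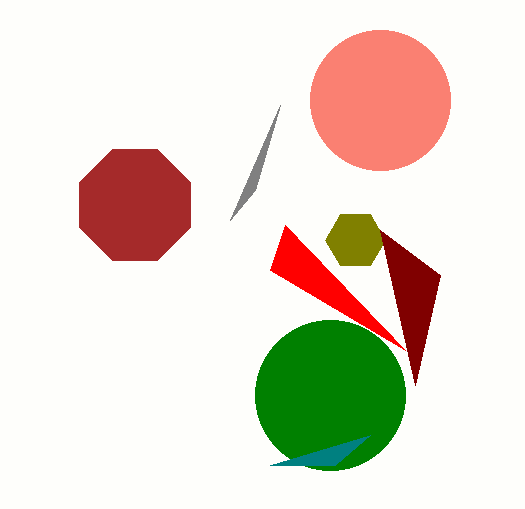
cx_1 = 330, cy_1 = 395, r_1 = 75, cx_2 = 355, cy_2 = 240, r_2 = 30, cx_3 = 380, cy_3 = 100, r_3 = 70, x1_4 = 255, y1_4 = 190, x1_5 = 440, y1_5 = 275, x0_6 = 335, y0_6 = 465, x2_7 = 270, y2_7 = 270, cx_8 = 135, cy_8 = 205, r_8 = 60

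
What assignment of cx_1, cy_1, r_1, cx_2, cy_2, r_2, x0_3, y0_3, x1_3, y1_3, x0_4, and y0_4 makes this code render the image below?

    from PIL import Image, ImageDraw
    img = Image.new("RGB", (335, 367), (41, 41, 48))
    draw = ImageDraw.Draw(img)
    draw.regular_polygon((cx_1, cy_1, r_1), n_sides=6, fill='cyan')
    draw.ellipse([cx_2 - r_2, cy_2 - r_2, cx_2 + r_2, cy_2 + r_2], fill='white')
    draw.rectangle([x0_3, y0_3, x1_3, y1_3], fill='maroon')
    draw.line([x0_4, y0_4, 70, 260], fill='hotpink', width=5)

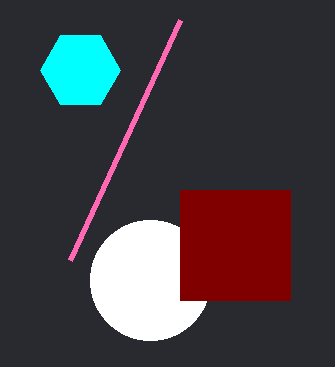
cx_1 = 80, cy_1 = 70, r_1 = 40, cx_2 = 150, cy_2 = 280, r_2 = 60, x0_3 = 180, y0_3 = 190, x1_3 = 290, y1_3 = 300, x0_4 = 180, y0_4 = 20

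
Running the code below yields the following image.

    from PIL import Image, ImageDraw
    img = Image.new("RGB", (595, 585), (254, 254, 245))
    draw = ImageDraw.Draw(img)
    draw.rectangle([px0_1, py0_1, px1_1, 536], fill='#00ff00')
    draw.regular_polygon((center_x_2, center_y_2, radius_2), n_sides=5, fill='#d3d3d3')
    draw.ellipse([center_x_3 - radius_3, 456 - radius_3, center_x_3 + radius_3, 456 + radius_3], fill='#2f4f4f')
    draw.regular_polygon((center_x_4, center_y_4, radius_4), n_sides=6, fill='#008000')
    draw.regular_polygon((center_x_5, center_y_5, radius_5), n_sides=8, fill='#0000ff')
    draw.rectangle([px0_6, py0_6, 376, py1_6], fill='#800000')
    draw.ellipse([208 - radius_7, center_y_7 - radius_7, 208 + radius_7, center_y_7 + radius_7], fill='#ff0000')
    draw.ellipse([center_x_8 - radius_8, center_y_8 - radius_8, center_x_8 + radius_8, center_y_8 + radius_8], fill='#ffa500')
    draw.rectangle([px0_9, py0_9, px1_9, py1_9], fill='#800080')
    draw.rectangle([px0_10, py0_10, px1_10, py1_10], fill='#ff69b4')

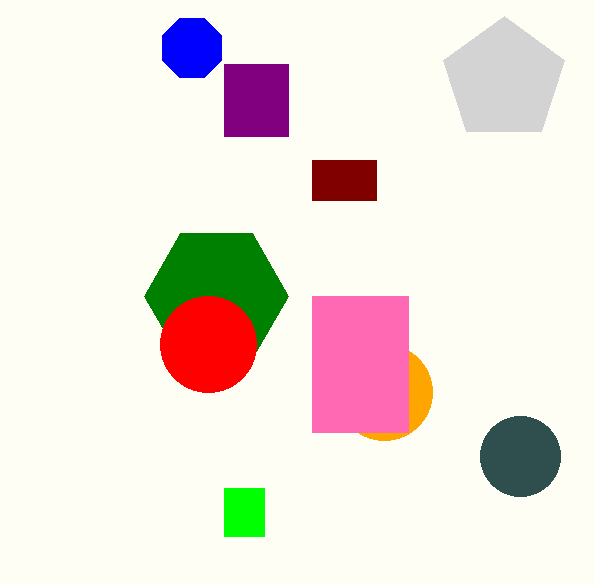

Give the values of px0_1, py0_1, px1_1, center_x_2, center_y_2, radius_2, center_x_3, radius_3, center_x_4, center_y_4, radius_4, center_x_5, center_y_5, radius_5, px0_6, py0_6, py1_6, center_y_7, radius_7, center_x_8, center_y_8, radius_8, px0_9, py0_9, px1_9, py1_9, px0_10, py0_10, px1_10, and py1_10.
px0_1 = 224, py0_1 = 488, px1_1 = 264, center_x_2 = 504, center_y_2 = 80, radius_2 = 64, center_x_3 = 520, radius_3 = 40, center_x_4 = 216, center_y_4 = 296, radius_4 = 72, center_x_5 = 192, center_y_5 = 48, radius_5 = 32, px0_6 = 312, py0_6 = 160, py1_6 = 200, center_y_7 = 344, radius_7 = 48, center_x_8 = 384, center_y_8 = 392, radius_8 = 48, px0_9 = 224, py0_9 = 64, px1_9 = 288, py1_9 = 136, px0_10 = 312, py0_10 = 296, px1_10 = 408, py1_10 = 432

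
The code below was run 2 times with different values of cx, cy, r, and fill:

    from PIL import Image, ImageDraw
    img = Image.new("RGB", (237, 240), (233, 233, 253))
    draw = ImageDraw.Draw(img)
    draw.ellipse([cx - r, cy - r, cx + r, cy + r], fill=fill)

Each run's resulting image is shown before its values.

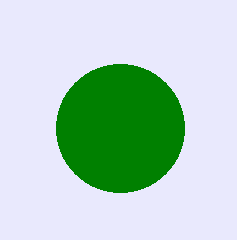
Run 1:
cx = 120; cy = 128; r = 64; fill = 'green'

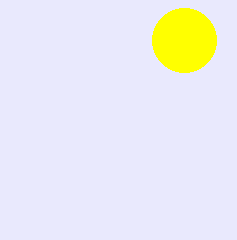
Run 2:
cx = 184, cy = 40, r = 32, fill = 'yellow'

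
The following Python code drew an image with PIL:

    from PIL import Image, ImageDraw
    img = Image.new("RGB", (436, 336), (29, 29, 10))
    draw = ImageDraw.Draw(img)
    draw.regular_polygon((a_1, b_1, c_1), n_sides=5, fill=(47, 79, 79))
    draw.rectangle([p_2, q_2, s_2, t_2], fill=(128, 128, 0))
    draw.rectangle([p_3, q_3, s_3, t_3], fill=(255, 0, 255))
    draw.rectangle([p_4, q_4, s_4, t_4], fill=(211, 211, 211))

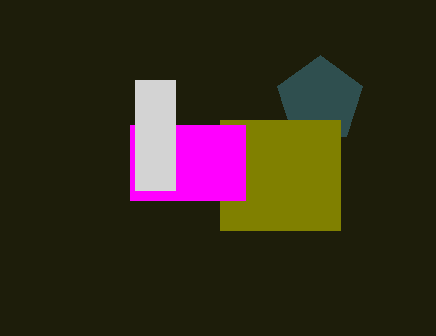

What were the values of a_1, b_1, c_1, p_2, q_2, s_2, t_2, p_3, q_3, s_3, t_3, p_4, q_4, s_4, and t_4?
a_1 = 320; b_1 = 100; c_1 = 45; p_2 = 220; q_2 = 120; s_2 = 340; t_2 = 230; p_3 = 130; q_3 = 125; s_3 = 245; t_3 = 200; p_4 = 135; q_4 = 80; s_4 = 175; t_4 = 190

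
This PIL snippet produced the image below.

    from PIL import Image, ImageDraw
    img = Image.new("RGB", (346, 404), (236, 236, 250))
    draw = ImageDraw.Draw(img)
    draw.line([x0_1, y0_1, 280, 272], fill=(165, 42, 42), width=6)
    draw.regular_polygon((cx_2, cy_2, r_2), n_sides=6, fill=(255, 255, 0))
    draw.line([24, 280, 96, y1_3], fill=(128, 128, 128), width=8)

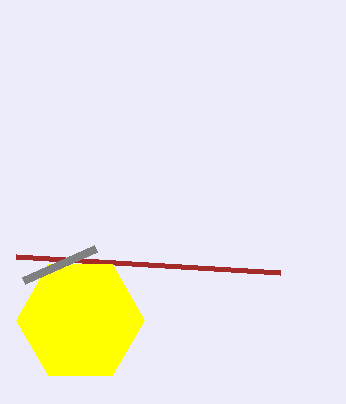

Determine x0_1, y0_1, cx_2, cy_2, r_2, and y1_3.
x0_1 = 16, y0_1 = 256, cx_2 = 80, cy_2 = 320, r_2 = 64, y1_3 = 248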